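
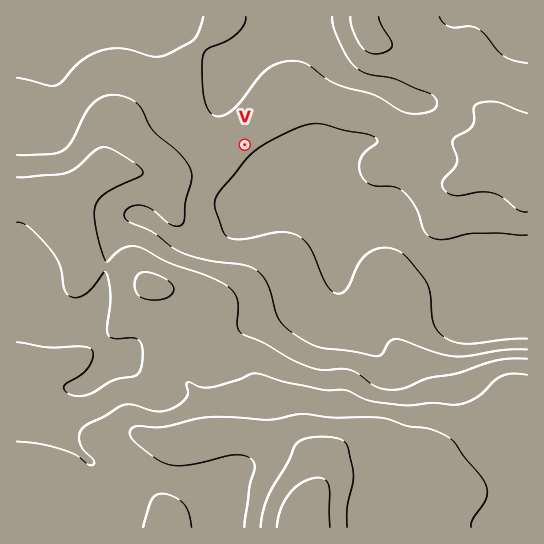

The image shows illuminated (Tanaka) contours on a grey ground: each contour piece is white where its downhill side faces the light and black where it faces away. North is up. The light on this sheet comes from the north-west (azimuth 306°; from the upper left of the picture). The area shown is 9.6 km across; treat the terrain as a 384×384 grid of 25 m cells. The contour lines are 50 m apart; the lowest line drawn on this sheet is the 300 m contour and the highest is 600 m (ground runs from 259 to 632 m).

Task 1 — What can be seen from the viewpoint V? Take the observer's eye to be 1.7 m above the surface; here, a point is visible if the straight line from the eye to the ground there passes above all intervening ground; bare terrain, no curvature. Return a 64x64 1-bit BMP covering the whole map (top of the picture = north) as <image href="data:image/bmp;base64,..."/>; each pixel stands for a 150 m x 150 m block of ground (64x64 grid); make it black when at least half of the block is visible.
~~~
<image width="64" height="64" href="data:image/bmp;base64,Qk0+AgAAAAAAAD4AAAAoAAAAQAAAAEAAAAABAAEAAAAAAAACAAATCwAAEwsAAAIAAAAAAAAA////AAAAAAAAAAAAAAAAAAAAAACAAAAAAAAAAMAAAAAAAAAA8AAAAAAAAAB4AAAAAAAAAHwAAAAAAAAAPgAAAAAAAAAeAAgAAAAAAA4AHAAAAAAABgAYAAAAAAAPgDwAAAAOAf/gfgAAAAf///3/wAAAAf/////4AAAAf/////4AAAA5/////wAAAAD/////AAAAAP////8AAAAB/////wAAABP/////AAAAH/////8AAAAf/////wAAAA////A/AAAAB///wAcAAAAD//+AAAAAAABj/wAAAAAAAAH/AAAAAAAAAf8AAAAAAOAB/wAAAAAB/gH/AAAAAD//gf8AAAAA//+B/wAAAAH//4H/BAAAAf//w/8PAAAD//////4AAAOD////8AAAAAH////wAAAAA/////gAAAAH////+AAAAA/////8AAAAD/////wAAAAP///4/AAAAB////h+AAAAH///+P8AAAA////8/+AAAH//////4AAA///////gAAP8H////8AAB+AP////wAAHgAf////gAAcAA//+f/AABAAD//AH8AAAAAH/gAPgAAAAAAAAA4AAAAAAAAABgAAAAAAAAAAAAAAAAAAAAAAAAAAAAAAAAAAAAAAAAEAAAAAAAAAAAAAAAAAAAAAAAAAAAAAAAAAAAAAAAAAAAAAAAAAAAAAAAA=="/>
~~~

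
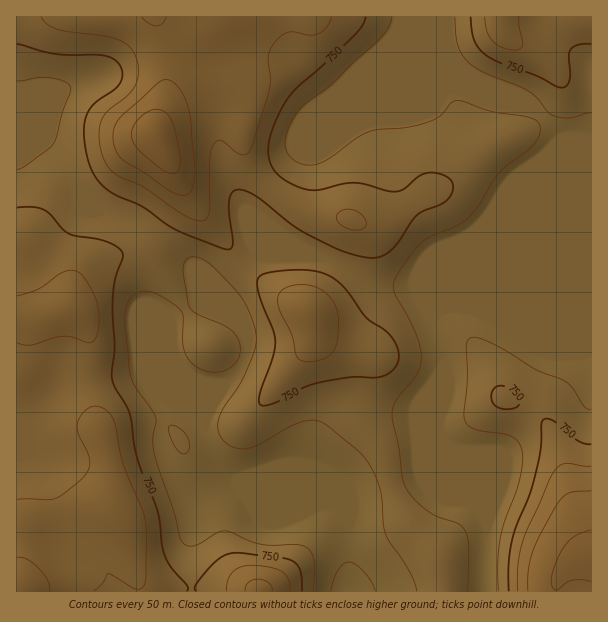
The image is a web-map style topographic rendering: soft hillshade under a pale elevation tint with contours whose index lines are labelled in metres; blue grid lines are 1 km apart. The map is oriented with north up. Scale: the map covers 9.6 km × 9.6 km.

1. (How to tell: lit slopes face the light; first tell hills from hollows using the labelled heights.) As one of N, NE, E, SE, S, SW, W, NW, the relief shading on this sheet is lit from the NW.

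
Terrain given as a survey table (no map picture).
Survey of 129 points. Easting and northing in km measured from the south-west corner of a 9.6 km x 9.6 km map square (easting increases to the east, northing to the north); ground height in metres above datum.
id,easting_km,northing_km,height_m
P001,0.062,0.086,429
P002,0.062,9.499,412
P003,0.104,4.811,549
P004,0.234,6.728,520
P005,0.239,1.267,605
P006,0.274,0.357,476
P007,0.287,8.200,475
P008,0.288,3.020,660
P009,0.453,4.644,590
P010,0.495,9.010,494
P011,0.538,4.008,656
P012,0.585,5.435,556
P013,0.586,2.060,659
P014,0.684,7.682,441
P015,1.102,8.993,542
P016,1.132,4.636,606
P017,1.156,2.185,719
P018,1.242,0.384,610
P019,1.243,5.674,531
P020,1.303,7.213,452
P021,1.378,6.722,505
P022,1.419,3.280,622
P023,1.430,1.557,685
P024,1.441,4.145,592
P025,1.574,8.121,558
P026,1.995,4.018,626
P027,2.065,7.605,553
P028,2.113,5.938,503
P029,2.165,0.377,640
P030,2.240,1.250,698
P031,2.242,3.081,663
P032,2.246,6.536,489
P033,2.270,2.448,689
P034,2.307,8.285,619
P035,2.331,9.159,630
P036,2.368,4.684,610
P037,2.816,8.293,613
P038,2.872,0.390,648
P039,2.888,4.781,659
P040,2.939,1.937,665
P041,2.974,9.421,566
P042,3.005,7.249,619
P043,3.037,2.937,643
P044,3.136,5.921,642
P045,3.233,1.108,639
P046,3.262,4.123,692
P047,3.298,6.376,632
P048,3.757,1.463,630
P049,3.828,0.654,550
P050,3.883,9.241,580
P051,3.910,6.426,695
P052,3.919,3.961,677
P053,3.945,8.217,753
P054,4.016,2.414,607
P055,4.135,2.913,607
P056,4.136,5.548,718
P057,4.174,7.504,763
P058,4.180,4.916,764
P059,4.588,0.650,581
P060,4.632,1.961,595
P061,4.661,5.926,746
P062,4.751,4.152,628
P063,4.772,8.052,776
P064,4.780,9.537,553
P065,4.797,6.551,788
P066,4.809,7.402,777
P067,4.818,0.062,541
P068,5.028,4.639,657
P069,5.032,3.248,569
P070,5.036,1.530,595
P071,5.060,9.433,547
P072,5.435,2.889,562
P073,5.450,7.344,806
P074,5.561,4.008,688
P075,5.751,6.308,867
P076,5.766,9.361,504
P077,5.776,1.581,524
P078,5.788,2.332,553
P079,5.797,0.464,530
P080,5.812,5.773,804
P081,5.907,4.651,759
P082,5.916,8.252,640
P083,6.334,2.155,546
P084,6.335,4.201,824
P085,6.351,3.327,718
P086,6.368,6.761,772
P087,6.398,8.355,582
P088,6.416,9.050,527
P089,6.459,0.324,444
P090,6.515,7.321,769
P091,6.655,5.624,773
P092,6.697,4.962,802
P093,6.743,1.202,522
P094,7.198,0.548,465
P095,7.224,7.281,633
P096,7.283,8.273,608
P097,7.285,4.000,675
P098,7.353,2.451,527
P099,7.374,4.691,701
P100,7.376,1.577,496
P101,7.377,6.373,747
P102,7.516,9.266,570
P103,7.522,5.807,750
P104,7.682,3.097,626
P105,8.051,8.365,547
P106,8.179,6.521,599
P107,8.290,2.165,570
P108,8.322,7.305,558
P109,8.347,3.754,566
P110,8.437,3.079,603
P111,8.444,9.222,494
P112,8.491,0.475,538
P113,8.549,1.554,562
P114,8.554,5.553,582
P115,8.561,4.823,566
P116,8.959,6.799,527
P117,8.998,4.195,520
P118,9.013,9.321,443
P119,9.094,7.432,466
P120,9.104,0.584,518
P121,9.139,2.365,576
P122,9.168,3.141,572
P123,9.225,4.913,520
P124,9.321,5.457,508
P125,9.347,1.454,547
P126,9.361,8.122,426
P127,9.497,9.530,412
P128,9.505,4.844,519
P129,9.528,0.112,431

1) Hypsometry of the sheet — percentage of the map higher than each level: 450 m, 97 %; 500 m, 90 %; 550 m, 70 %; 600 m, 50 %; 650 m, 31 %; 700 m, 18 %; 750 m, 11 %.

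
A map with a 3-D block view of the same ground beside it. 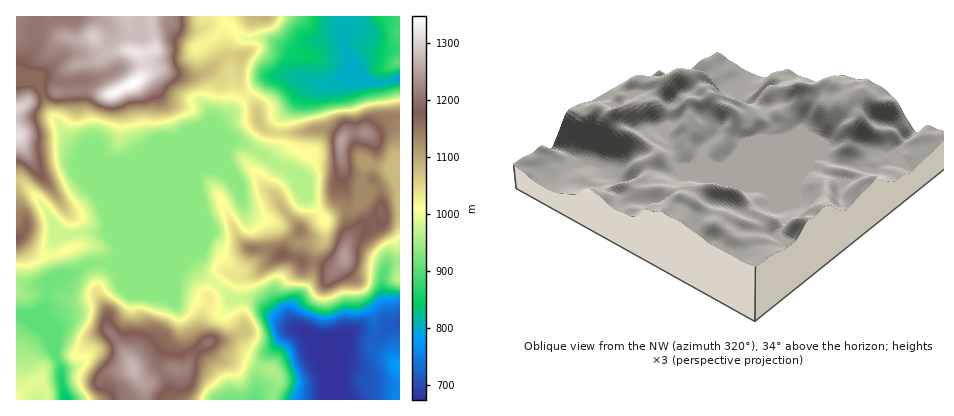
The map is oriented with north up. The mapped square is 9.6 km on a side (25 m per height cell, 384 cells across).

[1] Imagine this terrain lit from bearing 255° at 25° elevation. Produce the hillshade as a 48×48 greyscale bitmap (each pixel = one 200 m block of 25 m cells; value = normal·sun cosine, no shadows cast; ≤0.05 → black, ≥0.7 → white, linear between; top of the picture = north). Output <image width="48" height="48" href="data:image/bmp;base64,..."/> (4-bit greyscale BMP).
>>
<image width="48" height="48" href="data:image/bmp;base64,Qk32BAAAAAAAAHYAAAAoAAAAMAAAADAAAAABAAQAAAAAAIAEAAATCwAAEwsAABAAAAAAAAAAAAAAABEREQAiIiIAMzMzAERERABVVVUAZmZmAHd3dwCIiIgAmZmZAKqqqgC7u7sAzMzMAN3d3QDu7u4A////AIiYM7//7LqqdnmGImiZmKljNVaImaqqqoiHNd//yqq6hnmWMleZiJqEI1aJmqqaqpmGJ+/+uqupdomXQ1aJd5qEAUaJmqmau4mWOO7ty7uXZ5mGRGeHVplyAVeJmqmqu4mGWdzN3LuGZ5iHVXh2VndRAmiJmaqruoiGfNur3tp2Z4iId3ZmVEZBFHiZmaqqqYh2i8yr39l3d3iJmWVmZDMyJXiZmaqZmYh3ms3N7qeHd3Z5qmRGdRADVomZmaqZmYd4mrze62d3d2RpmFRohAAFeJmZmaqYiHiJmqvf6VVnhkNph1aJcQA2ibupiaqoiJmZmavf6DNnVESKl2eZYAJXm8yoiqmIiZmJmavf1xJmRWerqXeIYjVnve2neZd3mZiImavdpBRneIm7uXZ4hmZ4rv6neZZXmYiImZvLc0eImZmruXeal3eZnf+3eZUmq4iImZq6ZGiZmZmqqYq6mHesu+/YeXIGzZiIiZqpdomZmZmamrupq5ec273ah1EFvamHiZmZiImZmZmZmrqZrMmK25vKliAVrJh4iIiJmZmZmZmZmrqry7upqHmrpiAVm3dniZiIiImZmZmZmru92pqod3estjIlmlVFeZiHd4mZmZmZmrvNuHiHeHedyFVEeGUjeJiHeJmZmZmZmazaZoiZqWWN2Xd2VIYiaqmHeJmZmZmZma3HWJmcyESN2oiIUpUTjKhmaJmZmZmZmb2laaq8pUWd2pmYQnQVzIVVeJmZmZmZmsx1irvKVGjOyZmoQVM66lRWiZmZmZmZmsplnMymNYztqYmoQkSexSRniZmZmZmZm8hWrduER679qHmoVFndcSV4mZmZmZmZm6dovclkWK79l3mXVa3ZIDeJmZmZmZmZmod5zKdmea79p3mGZ920AViZmZmZmZmZmYibynZ4mb3+tlh2eNthAmiZmZmZmZmZmZmruGeJqrzvtUiHeLgxA3iZmZmZmZmZmZmrl4mqqqvvtFmnZ3UhFHiJmqiImZmZmZmZmaqqqqv/tXumV2QQFHiJmqiIiZmZmZmZvLuqqqvvt4qFV1MAFoiJq6mYiZmJmZmbzbmJqqq9uJllZ0MAOKmJu7mZmZiImJmr3JZniZiap3dmeEMRa8qay6mJqpd4d5qr3HRWZ3eIdXh3iGQTm7qs25eJqodmZ5qry3VDRnd3Zoh2d4Ynupm964aIiGVVeaqquWQyR3iHeIh2d4ZauZms25iHZlVniamZhTM0Z4iIiIh3iIiLqZmaqqqWVlVneJmYUiRWiIiIiIiImJmaupmZmauodmVFZ4iIQTZ4iJmIiZmqh6qqq6mZmJu6h1IkaIeJUkZ4iZmIiJq7qqqpmqqamJu5h0EUeZiJZEZniZiHiJqru5mamaqqmauYhzETeZmYdURWiIiHiaqqqoiaqqqqiJmIljIkeZmHd1RXeIiIiZmaqoiaqpmpeJmJlkREZ4iHiHd2Z4iIiZmbu4iZmYmpiKmZllZCV3iKuodUZ3d4iZmru4iZmImZmamJhmcxR4ibuphDVnZ4iZq7qg=="/>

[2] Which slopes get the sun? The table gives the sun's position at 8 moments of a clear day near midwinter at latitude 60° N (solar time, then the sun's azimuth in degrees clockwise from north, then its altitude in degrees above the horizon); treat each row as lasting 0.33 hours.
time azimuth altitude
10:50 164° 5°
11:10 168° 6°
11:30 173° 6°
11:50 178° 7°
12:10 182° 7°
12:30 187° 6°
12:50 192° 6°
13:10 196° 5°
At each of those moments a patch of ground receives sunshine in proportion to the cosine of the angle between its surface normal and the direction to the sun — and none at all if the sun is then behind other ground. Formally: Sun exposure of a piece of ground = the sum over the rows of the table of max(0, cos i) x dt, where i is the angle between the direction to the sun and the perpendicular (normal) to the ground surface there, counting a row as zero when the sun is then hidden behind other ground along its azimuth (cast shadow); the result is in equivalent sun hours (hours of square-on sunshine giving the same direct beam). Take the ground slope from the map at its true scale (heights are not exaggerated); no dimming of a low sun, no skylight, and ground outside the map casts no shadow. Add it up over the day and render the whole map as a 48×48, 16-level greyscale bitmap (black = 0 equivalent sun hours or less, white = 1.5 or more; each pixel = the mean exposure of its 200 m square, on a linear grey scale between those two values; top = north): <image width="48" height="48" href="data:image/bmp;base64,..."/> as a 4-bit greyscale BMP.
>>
<image width="48" height="48" href="data:image/bmp;base64,Qk32BAAAAAAAAHYAAAAoAAAAMAAAADAAAAABAAQAAAAAAIAEAAATCwAAEwsAABAAAAAAAAAAAAAAABEREQAiIiIAMzMzAERERABVVVUAZmZmAHd3dwCIiIgAmZmZAKqqqgC7u7sAzMzMAN3d3QDu7u4A////ADMzM2eJhkNERERXd2VERENGZDMzM0QzMyNDE3iIdURVRlVWeJh3ZENHdDMzM0MzIyIjIkQhNFZkIkVVVoiIZEVDMiIzMzIzNBESNDEAAzRDETQ0RWiXZUQgABIzMiIzRCIQFoUQABMhEhEBNWdURSAAABIzMyMzMiIQFEQwACIAEQAAN3VERSAAESMzMzMzISIQIgEyEjABERAAFodkVmEAASMzMzMyESESIhE1dyAAESEAASMkZmEAASMzMyIyERESMhACUwAAARAAAAABMyAAAjVVRDIzIRIzMyEAEAAAAAAAAAAAEAABJGmpd3VDMyMzQzIQAQAAAAAAAAAAAAEjR73du7lkVWZTNDMyEAAAAAAAAAAAACZ2ac7t3MuGZVVURDIzAAAAAAAAAAAAAlesqJ3u3t2oiTIjIiIRAAAAAAAAAAEkVmec7Zrv//66vjQzMiIQAAAAAAAAAAJWeaqJ38Z63Khni2d2QyIQAAAAAAAAACRDNZy4ipU0eFJEIoiIh1QgAAAAAAAQABITREnLhmQiV2RFMZdmeIdSAAAAABEREBEliFNpYiEBMzVWZKdSE1ZkMQABERIiIRI1d1MRAAAAEjaYdohjEAEiEBERIiIiIhEjEAAAESEAATaspiZkMhEBEiIiIiIiMxExAAAAJTEAACRqyRMyNHdUMyIiIiIjMzRBAAAAEQAAABM1dyERR3ZDIzMyIzIzM0UgAAABEAAAEAE0RBABeFIRIzMzMzMzM0QQAAEzAAAlMQATIgAElhABIzMzMzMzM0MQABNBAABWVCEAEgA5kgABMzMzMzMzM0EAAUQgAAFFVDMgEwKbQAASMzMzMzMzMxABEzEAAAEkRDNCEkilEAEjMzMzMzMzMgARNBAAABIiREMxEppiABIjMzMzMzMzMhEjUwAAETQiVCEBIrlBESIzMzMzMzMzMzMkMQACRVQjUxIkM6YiIiIzM0QzMzMzMzMyAAI1ZUMjQ0V3U3QyIjMzM1VDMzMzMzMxAlZURFVERXmGZVVDIjQzNERVQzMzMzMzRomYialzJXhkVREREkZmZmZ2d3ZDMzM1eIUyI0ZBASIRNAAAE2mZqpmImql2UzNEVTAAAAAAAAAAI0MzWImbzcqZqqqpdUQyIyEAAAAAAAAAEjd3zbms7+y7qYZkNGZlQhIQAAAAAAAAAAEmzLu7vN3cqGQzR4h3UQAAAAAAAAAAAAADQzRDEUm7mGZ4l2ZmQAAAAAAAAAAAAAASESIhAAE2iImZh1REMAAAAAAAAAAAABAjNGZUEAABRnZDNVQzMQAAAAAAAAAAARJWQkZ3UgAAEiEAASRDRREAAAAAAAAAA1Q0QxEjRURERDIQAAJEV4UxAAAAAAAAAEQzRUQ0M0VCNDMwAAARFGUyIQAAAAAAADMzNWVVQhAAABFEMhEAAAI0IQAAAAAAATMzIiEiIiIRISR3VTIQE1iWQyEAAAAAATMzEAAAAjMzMiRTI0MkeKunZUIQAAAAETMzIREAE0MzMzMiIiNFVVd2ZDIhAAABIQ=="/>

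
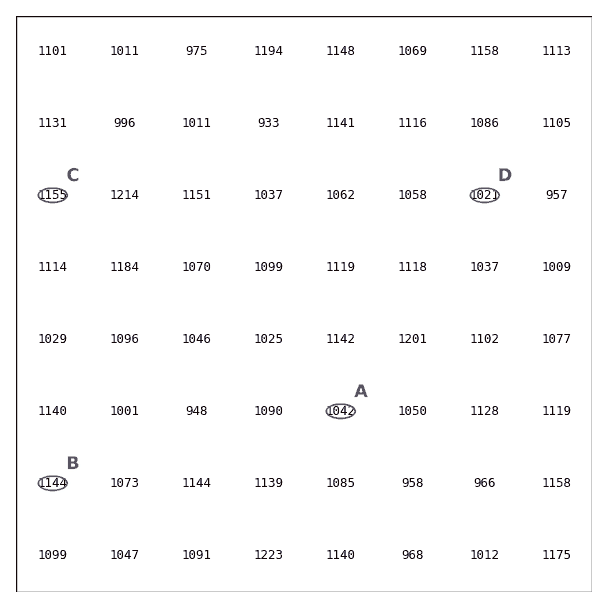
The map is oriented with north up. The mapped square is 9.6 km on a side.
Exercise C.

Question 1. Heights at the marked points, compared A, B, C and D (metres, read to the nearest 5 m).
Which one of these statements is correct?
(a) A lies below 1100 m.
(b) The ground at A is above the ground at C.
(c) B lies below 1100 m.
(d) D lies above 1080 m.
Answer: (a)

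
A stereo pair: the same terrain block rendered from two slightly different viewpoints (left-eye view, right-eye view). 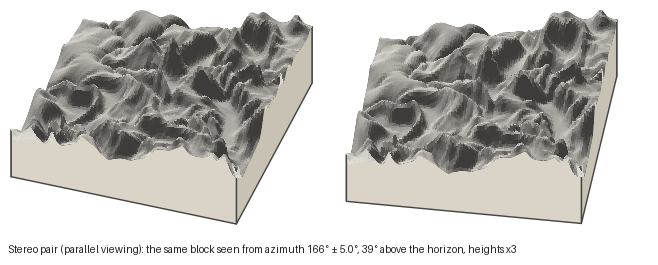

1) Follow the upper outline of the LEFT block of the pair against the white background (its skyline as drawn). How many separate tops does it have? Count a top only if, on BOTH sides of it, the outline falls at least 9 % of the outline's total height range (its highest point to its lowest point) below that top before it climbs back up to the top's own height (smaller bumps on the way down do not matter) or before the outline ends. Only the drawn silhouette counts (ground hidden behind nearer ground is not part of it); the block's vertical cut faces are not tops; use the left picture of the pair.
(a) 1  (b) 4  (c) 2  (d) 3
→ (c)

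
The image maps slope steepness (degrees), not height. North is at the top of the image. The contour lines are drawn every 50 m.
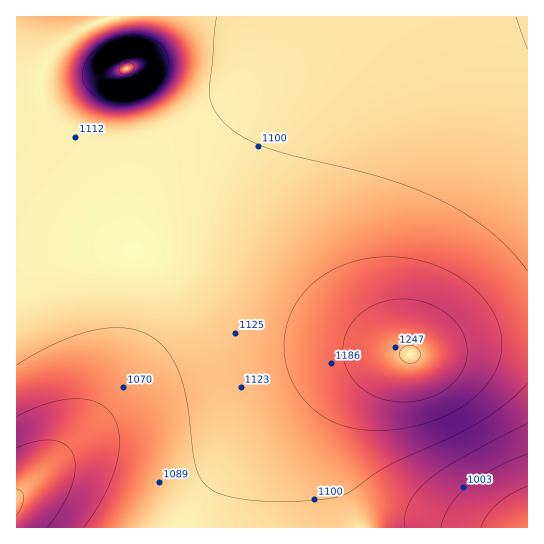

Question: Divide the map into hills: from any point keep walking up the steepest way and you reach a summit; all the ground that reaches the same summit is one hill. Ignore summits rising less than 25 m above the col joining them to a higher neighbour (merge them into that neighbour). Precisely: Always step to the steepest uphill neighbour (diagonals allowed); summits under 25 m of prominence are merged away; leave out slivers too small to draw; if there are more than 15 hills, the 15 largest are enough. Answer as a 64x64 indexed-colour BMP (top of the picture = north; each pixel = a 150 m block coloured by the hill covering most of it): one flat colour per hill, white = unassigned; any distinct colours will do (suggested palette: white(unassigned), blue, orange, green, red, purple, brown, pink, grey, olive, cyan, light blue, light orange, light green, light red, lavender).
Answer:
<image width="64" height="64" href="data:image/bmp;base64,Qk12CAAAAAAAAHYAAAAoAAAAQAAAAEAAAAABAAQAAAAAAAAIAAATCwAAEwsAABAAAAAAAAAA////ALR3HwAOf/8ALKAsACgn1gC9Z5QAS1aMAMJ34wB/f38AIr28AM++FwDox64AeLv/AIrfmACWmP8A1bDFABERERERERERERERERERERERERERERERERERERERERERERERERERERERERERERERERERERERERERERERERERERERERERERERERERERERERERERERERERERERERERERERERERERERERERERERERERERERERERERERERERERERERERIREREREREREREREREREREREREREREREREREREREREREiERERERERERERERERERERERERERERERERERERERERESIhERERERERERERERERERERERERERERERERERERERERIiIREREREREREREREREREREREREREREREREREREREREiIiERERERERERERERERERERERERERERERERERERERESIiIhERERERERERERERERERERERERERERERERERERERIiIiIREREREREREREREREREREREREREREREREREREREiIiIiERERERERERERERERERERERERERERERERERERESIiIiIhERERERERERERERERERERERERERERERERERERIiIiIiEREREREREREREREREREREREREREREREREREREiIiIiIhERERERERERERERERERERERERERERERERERESIiIiIiIRERERERERERERERERERERERERERERERERERIiIiIiIhEREREREREREREREREREREREREREREREREREiIiIiIiIRERERERERERERERERERERERERERERERERESIiIiIiIhERERERERERERERERERERERERERERERERERIiIiIiIiIREREREREREREREREREREREREREREREREREiIiIiIiIhERERERERERERERERERERERERERERERERESIiIiIiIiERERERERERERERERERERERERERERERERERIiIiIiIiIREREREREREREREREREREREREREREREREREiIiIiIiIiERERERERERERERERERERERERERERERERESIiIiIiIiIRERERERERERERERERERERERERERERERERIiIiIiIiIhEREREREREREREREREREREREREREREREREiIiIiIiIiERERERERERERERERERERERERERERERERESIiIiIiIiIRERERERERERERERERERERERERERERERERIiIiIiIiIhEREREREREREREREREREREREREREREREREiIiIiIiIiERERERERERERERERERERERERERERERERESIiIiIiIiIRERERERERERERERERERERERERERERERERIiIiIiIiIhEREREREREREREREREREREREREREREREREiIiIiIiIiIRERERERERERERERERERERERERERERERESIiIiIiIiIhERERERERERERERERERERERERERERERERIiIiIiIiIiEREREREREREREREREREREREREREREREREiIiIiIiIiIRERERERERERERERERERERERERERERERESIiIiIiIiIhERERERERERERERERERERERERERERERERIiIiIiIiIiIREREREREREREREREREREREREREREREREiIiIiIiIiIhERERERERERERERERERERERERERERERESIiIiIiIiIiERERERERERERERERERERERERERERERERIiIiIiIiIiIhEREREREREREREREREREREREREREREREiIiIiIiIiIiERERERERERERERERERERERERERERERESIiIiIiIiIiIhERERERERERERERERERERERERERERERIiIiIiIiIiIiEREREREREREREREREREREREREREREREiIiIiIiIiIiIhERERERERERERERERERERERERERERESIiIiIiIiIiIiERERERERERERERERERERERERERERERIiIiIiIiIiIiIhEREREREREREREREREREREREREREREiIiIiIiIiIiIiIRERERERERERERERERERERERERERESIiIiIiIiIiIiIiERERERERERERERERERERERERERERIiIiIiIiIiIiIiIhEREREREREREREREREREREREREREiIiIiIiIiIiIiIiIRERERERERERERERERERERERERESIiIiIiIiIiIiIiIiERERERERERERERERERERERERERIiIiIiIiIiIiIiIiIiEREREREREREREREREREREREREiIiIiIiIiIiIiIiIiIhERERERERERERERERERERERESIiIiIiIiIiIiIiIiIiIhERERERERERERERERERERERIiIiIiIiIiIiIiIiIiIiIhEREREREREREREREREREREiIiIiIiIiIiIiIiIiIiIiIRERERERERERERERERERESIiIiIiIiIiIiIiIiIiIiIiIRERERERERERERERERERIiIiIiIiIiIiIiIiIiIiIiIiIREREREREREREREREREiIiIiIiIiIiIiIiIiIiIiIiIiIRERERERERERERERESIiIiIiIiIiIiIiIiIiIiIiIiIiIRERERERERERERERIiIiIiIiIiIiIiIiIiIiIiIiIiIiIREREREREREREREiIiIiIiIiIiIiIiIiIiIiIiIiIiIiIRERERERERERESIiIiIiIiIiIiIiIiIiIiIiIiIiIiIiIRERERERERER"/>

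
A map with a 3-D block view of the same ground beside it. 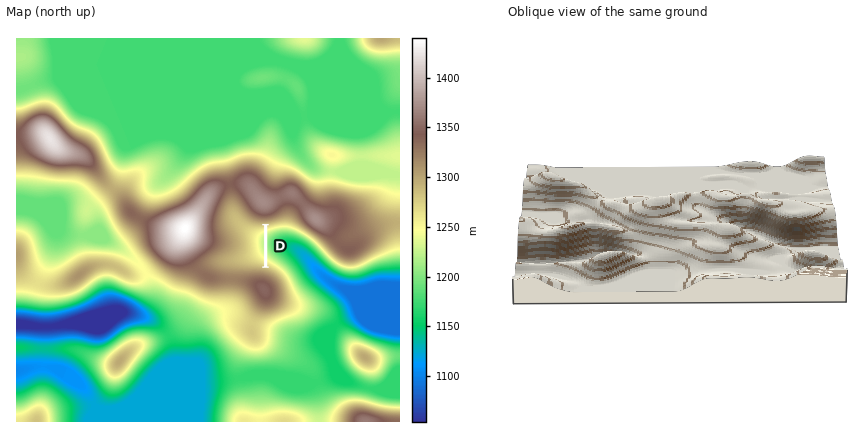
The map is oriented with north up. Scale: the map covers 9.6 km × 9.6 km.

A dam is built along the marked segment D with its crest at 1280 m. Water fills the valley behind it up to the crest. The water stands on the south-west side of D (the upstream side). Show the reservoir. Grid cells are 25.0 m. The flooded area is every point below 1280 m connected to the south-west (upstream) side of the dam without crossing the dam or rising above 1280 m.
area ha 45.1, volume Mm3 8.38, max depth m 56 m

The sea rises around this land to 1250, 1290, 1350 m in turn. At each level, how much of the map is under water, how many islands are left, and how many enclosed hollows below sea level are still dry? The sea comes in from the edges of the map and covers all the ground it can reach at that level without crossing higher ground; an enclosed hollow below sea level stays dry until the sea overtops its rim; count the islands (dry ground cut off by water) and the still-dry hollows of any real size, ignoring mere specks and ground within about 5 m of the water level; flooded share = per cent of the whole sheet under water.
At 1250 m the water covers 71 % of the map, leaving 2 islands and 0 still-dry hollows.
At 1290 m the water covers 82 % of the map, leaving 3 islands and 0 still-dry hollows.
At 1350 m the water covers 95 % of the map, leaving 3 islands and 0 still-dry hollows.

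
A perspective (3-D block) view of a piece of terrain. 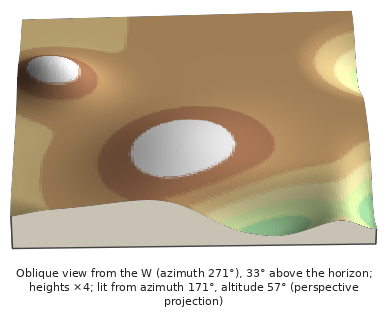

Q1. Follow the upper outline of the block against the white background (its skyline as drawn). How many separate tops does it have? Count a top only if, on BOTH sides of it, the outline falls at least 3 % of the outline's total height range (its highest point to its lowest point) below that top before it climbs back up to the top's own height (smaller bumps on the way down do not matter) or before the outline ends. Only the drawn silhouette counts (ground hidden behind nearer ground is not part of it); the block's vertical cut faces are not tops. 1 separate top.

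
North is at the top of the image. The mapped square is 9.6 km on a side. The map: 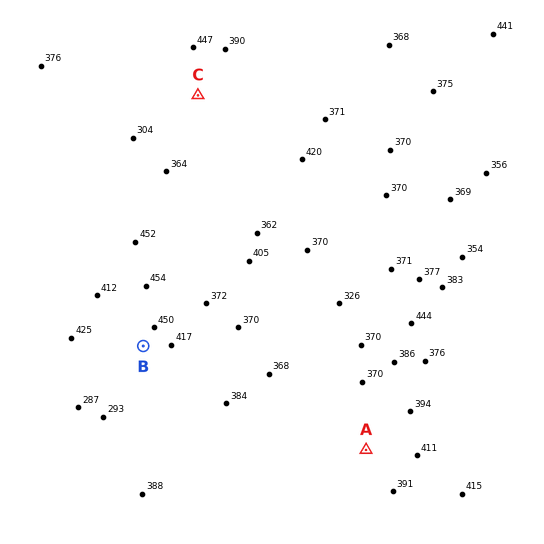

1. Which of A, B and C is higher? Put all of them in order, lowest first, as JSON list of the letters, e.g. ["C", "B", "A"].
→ ["A", "C", "B"]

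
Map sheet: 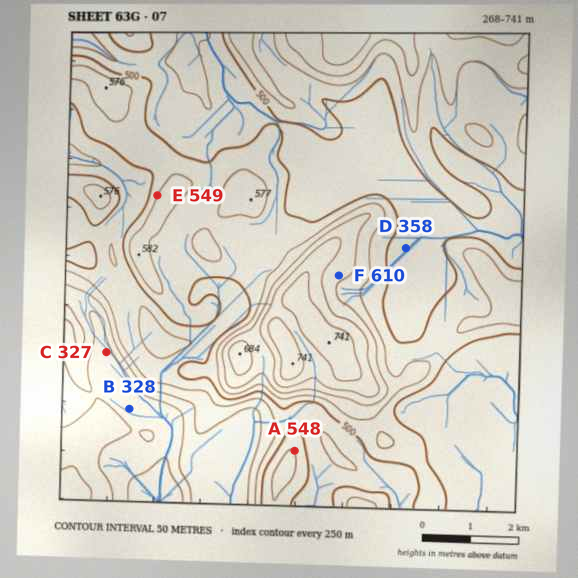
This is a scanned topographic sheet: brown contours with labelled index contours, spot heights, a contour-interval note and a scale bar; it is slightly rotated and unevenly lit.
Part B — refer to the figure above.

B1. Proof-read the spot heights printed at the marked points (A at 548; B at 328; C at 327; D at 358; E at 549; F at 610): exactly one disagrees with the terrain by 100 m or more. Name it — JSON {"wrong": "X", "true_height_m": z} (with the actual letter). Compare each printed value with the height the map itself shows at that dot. {"wrong": "D", "true_height_m": 483}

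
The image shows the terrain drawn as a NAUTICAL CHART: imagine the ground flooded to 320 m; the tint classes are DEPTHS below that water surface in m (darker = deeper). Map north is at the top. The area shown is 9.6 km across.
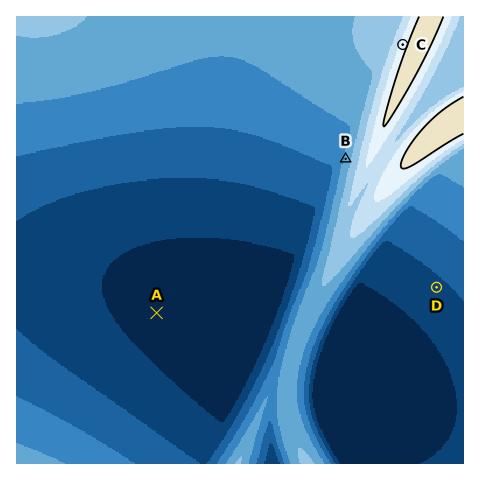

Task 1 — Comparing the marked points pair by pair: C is higher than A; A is lower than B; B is higher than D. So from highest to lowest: C B D A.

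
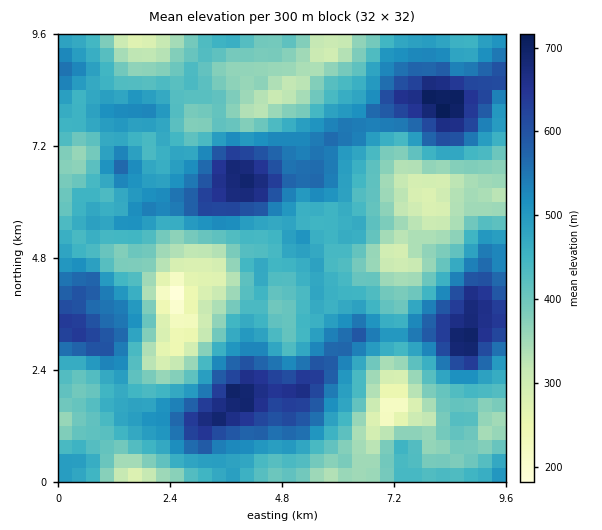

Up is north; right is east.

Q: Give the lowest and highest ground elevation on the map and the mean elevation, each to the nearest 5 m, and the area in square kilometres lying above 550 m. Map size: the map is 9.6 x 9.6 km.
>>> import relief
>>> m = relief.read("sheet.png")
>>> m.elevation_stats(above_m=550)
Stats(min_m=165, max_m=730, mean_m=460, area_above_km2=18.6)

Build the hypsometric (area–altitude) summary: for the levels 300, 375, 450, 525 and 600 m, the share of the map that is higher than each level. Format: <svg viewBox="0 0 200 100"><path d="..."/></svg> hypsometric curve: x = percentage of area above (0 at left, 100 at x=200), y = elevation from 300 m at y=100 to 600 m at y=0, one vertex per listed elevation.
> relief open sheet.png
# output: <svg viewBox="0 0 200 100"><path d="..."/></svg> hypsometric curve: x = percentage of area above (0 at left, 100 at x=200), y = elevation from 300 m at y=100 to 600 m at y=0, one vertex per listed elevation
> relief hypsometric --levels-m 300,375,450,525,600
<svg viewBox="0 0 200 100"><path d="M189 100l-30-25-53-25-54-25-29-25"/></svg>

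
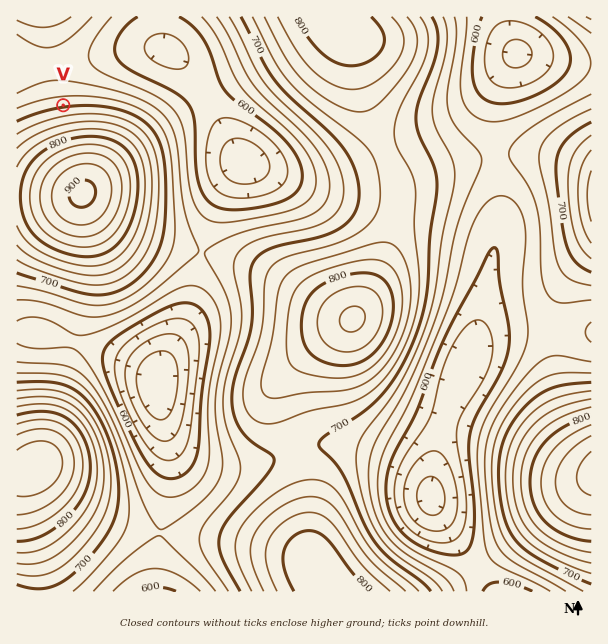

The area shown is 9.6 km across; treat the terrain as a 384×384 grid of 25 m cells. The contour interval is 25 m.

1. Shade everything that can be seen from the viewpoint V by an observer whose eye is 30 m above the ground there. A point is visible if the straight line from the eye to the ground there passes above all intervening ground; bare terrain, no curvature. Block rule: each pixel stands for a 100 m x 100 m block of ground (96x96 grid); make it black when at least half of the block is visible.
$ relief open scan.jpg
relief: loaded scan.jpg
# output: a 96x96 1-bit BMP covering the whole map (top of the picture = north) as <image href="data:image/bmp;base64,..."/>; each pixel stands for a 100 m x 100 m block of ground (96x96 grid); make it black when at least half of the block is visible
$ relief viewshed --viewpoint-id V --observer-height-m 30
<image width="96" height="96" href="data:image/bmp;base64,Qk2+BAAAAAAAAD4AAAAoAAAAYAAAAGAAAAABAAEAAAAAAIAEAAATCwAAEwsAAAIAAAAAAAAA////AAAAAAAAAAAAAAAAAAAAAAAAAAAAAAAAAAAAAAAAAAAAAAAAAAAAAAAAAAAAAAAAAAAAAAAAAAAAAAAAAAAAAAAAAAAAAAAAAAAAAAAAAAAAAAAAAAAAAAAAAAAAAAAAAAAAAAAAAAAAAAAAAAAAAAAAAAAAAAAAAAAAAAAAAAAAAAAAAAAAAAAAAAAAAAAAAAAAAAAAAAAAAAAAAAAAAAAAAAAAAAAAAAAAAAAAAAAAAAAAAAAAAAAAAAAAAAAAAAAAAAAAAAAAAAAAAAAAAAAAAAAAAAAAAAAAAAAAAAAAAAAAAAAAAAAAAAAAAAAAAAAAAAAAAAAAAAAAAAAAAAAAAAAAAAAAAAAAAAAAAAAAAAAAAAAAAAAAAAAAAAAAAAAAAAAAAAAAAAAAAAAAAAAAAAAAAAAAAAAAAAAAAAAAAAAAAAAAAAAAAAAAAAAAAAAAAAAAAAAAAAAAAAAAAAAAAAAAAAAAAAAAAAAAAAAAAAAAAAAAAAAAAAAAAAAAAAAAAAAAAAAAAAAAAAAAAAAAAAAAAAAAAAAAAAAAAAAAAAAAAAAAAAAAAAAAAAAAAAAAAAAAAAAAAAAAAAAAAAAAAAAAAAAAAAAAAAAAAAAAAAAAAAAAAAAAAAAAAAAAAAAAAAAAAAAAAAAAAAAAAAAAAAAAAAAAAAAAAAAAAAAAAAAAAAAAAAAAAAAAAAAAAAAAAAAAAAAAAAAAAAAAAAAAAAAAAAAAAAAAAAAAAAAAAAAAAAAAAAAAAAAAAAAAAAAAAAAAAAAAAAAAAAAAAAAAAAAAAAAAAAAAAAAAAAAAAAAAAAAAAAAAAAAAAAAAAAAAAAAAAAAAAAAAAAAAAAAAAAAAAAAAAAAAAAAAAAAAAAAAAAAAAAAAAAAAAAAAAAAAAAAAAAAAAAAAAAAAAAAAAAAAAAAAAAAAAAAAAAAAAAAAAAAAAAAAAAAAAAAAAAAAAAAAAAAAAAAAAAAAAAEAAAAAAAAAAAAAAAMAAAAAAAAAAAAAAAcAAAAAAAAAAAAAAAcAAAAAAAAAAAAAAAcAAAAAAAAAAAAAAAcAAAAAAAAAAAAAAA8AAAAAAAAAAAAAAA8AAAAAAAAAAAAAAA8AAAAAAAAABgAAAA8AAAAAAAAAPgAAAAcAAAAAAAAAfgAAAAcD8AAAAAAB/AAAAAMP+AAAAAAH+AAAAAEf/AAAAAAf+AAAAAA//gAAAAB/8AAAAAD//gAAAAD/4AAAAAD//wAAAAP/wAAAAAD//wAAAA//wAAAAAD//wAAAD//gAAAAAD//4AAAf//gAAAAAD//4AAB///AAAAAAD//4AAP///AAAAAAD//8AB////AAAAAAD///Af////AAAAAAD////////+AAAAAAD////////+AAAAAAD////////+AAAAAAD////////+AAAAAAD////////+AAAAAAD////////8AAAAAAD////////8AAAAAAD////////4AAAAAAD////////4AAAAAAD////////wAAAAAAD////////gAAAAAAA="/>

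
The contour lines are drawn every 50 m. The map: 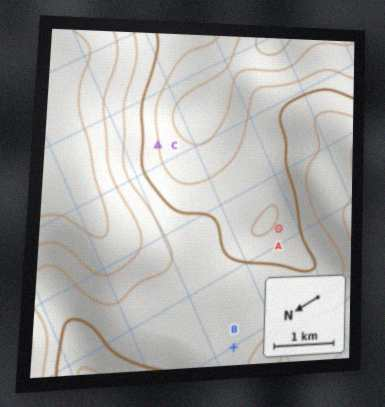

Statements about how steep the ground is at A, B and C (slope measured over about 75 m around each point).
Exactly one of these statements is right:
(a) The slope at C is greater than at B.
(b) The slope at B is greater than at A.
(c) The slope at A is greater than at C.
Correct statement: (a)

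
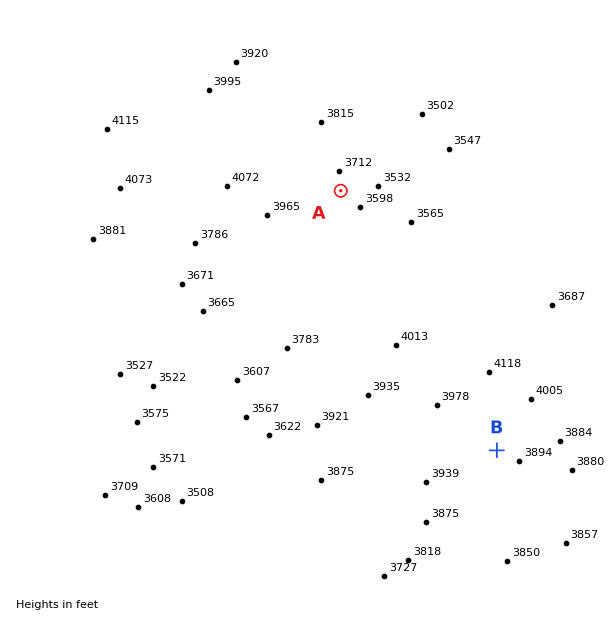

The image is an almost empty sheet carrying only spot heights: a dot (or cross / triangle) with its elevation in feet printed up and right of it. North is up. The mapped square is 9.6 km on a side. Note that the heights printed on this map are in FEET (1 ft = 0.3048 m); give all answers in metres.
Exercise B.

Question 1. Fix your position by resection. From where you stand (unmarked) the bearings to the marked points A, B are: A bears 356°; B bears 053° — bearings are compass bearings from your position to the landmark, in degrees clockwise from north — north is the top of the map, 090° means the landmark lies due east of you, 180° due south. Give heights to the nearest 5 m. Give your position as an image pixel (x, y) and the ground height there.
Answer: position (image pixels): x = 366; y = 549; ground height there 1165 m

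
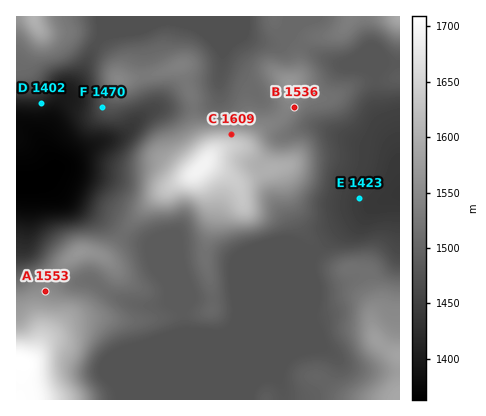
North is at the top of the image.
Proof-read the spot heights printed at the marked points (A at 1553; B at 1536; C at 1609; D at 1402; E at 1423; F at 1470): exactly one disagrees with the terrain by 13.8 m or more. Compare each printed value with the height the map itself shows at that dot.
E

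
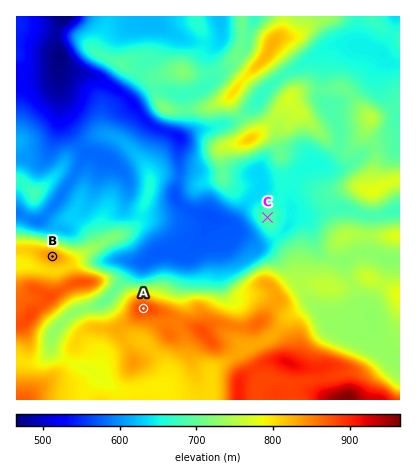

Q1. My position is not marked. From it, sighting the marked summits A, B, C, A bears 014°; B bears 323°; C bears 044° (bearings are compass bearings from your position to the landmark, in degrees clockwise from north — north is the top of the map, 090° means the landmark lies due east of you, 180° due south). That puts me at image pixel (130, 360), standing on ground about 835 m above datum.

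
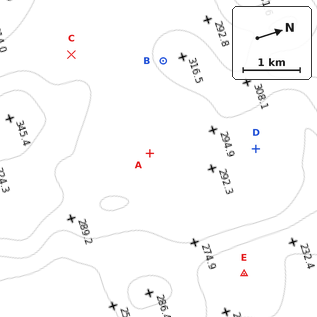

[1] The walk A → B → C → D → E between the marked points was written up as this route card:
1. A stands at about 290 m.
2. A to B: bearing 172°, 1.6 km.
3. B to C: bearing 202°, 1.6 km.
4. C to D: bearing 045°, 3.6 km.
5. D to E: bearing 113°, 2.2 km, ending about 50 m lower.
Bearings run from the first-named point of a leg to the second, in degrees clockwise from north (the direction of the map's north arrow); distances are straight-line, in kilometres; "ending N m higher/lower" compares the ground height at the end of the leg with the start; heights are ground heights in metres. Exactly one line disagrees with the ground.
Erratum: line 2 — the bearing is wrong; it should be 296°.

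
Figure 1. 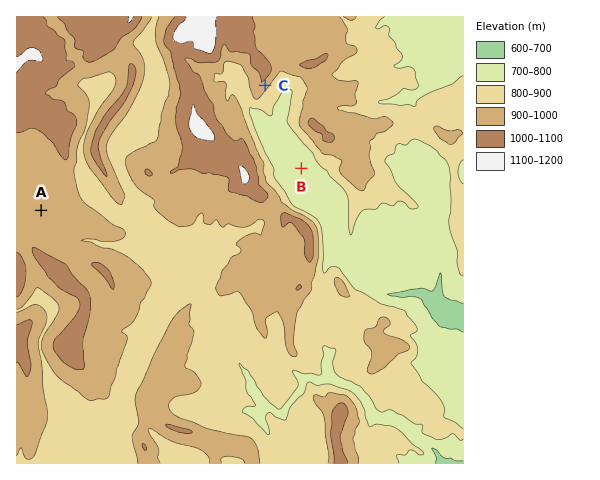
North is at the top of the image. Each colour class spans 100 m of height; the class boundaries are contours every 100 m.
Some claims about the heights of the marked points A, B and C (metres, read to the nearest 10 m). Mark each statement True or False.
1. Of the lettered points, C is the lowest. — False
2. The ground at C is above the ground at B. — True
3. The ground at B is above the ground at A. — False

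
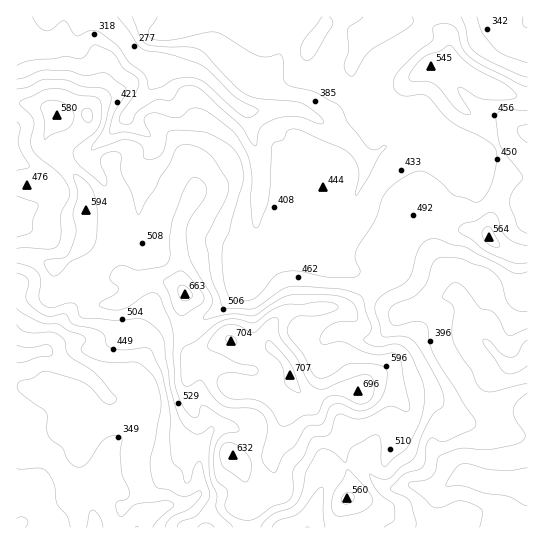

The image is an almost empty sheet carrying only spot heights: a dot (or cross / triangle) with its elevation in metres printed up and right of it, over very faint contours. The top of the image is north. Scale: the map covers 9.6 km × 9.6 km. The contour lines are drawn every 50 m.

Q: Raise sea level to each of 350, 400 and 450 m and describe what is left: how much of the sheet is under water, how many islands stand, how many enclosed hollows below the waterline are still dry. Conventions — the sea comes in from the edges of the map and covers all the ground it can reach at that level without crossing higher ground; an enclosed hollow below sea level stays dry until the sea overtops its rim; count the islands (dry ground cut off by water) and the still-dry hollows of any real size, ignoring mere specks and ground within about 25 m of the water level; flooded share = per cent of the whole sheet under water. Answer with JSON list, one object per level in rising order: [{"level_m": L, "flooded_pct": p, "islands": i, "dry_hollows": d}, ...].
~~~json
[{"level_m": 350, "flooded_pct": 15, "islands": 0, "dry_hollows": 0}, {"level_m": 400, "flooded_pct": 31, "islands": 0, "dry_hollows": 0}, {"level_m": 450, "flooded_pct": 54, "islands": 0, "dry_hollows": 0}]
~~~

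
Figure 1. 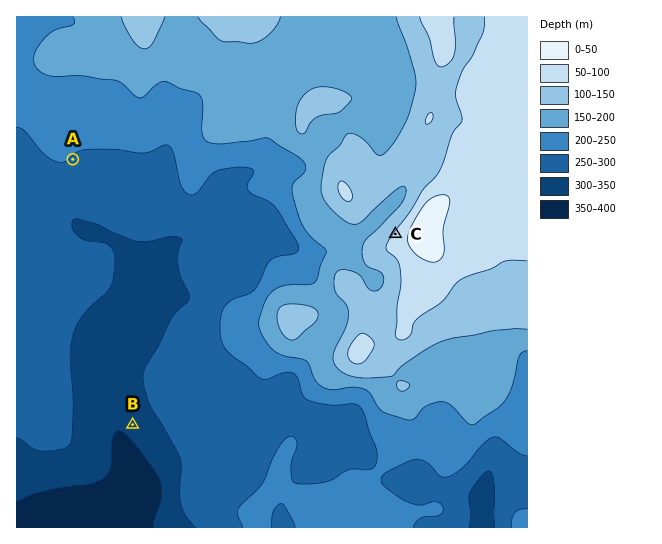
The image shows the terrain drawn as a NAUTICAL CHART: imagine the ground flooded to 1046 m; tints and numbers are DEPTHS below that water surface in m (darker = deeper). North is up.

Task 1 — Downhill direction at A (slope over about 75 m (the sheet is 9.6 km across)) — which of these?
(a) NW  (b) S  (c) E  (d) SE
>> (d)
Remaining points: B SW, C NW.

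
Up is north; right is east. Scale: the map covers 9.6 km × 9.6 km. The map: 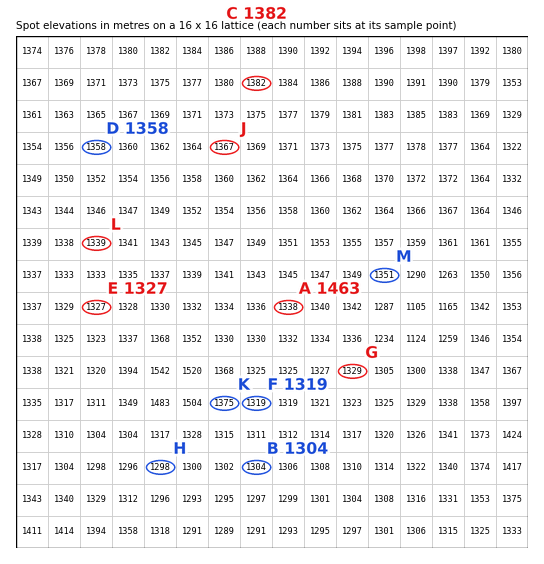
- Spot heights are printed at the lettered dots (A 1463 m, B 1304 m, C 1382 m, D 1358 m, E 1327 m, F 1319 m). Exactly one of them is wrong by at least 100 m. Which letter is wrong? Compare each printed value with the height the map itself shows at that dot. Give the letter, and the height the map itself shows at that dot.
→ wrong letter A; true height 1338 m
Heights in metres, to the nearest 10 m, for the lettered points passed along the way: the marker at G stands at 1330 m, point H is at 1300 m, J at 1370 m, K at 1380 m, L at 1340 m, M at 1350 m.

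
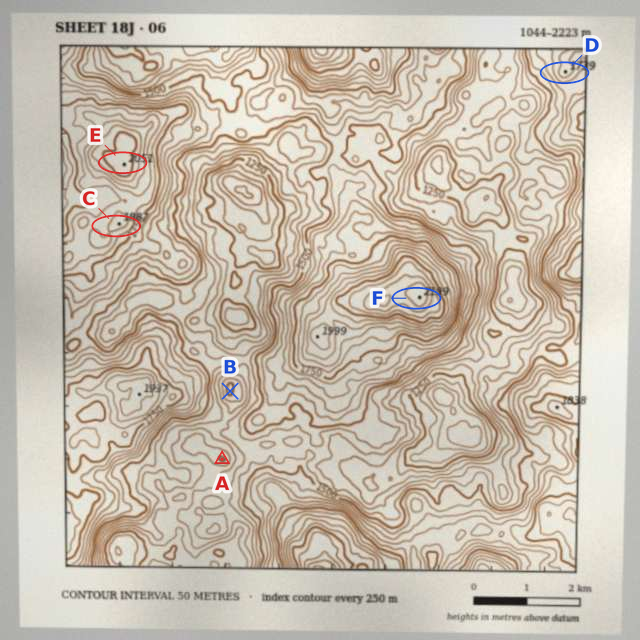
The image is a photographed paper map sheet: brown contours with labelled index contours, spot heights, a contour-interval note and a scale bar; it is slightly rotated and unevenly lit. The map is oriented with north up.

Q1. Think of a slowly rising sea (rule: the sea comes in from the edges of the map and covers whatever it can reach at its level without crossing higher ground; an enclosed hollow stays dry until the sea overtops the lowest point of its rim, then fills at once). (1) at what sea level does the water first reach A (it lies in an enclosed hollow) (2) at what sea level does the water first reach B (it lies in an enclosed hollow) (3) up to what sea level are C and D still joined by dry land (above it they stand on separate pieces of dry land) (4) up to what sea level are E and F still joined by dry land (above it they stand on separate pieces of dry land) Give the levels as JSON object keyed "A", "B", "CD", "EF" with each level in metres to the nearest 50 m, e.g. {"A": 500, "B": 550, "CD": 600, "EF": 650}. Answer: {"A": 1350, "B": 1400, "CD": 1450, "EF": 1500}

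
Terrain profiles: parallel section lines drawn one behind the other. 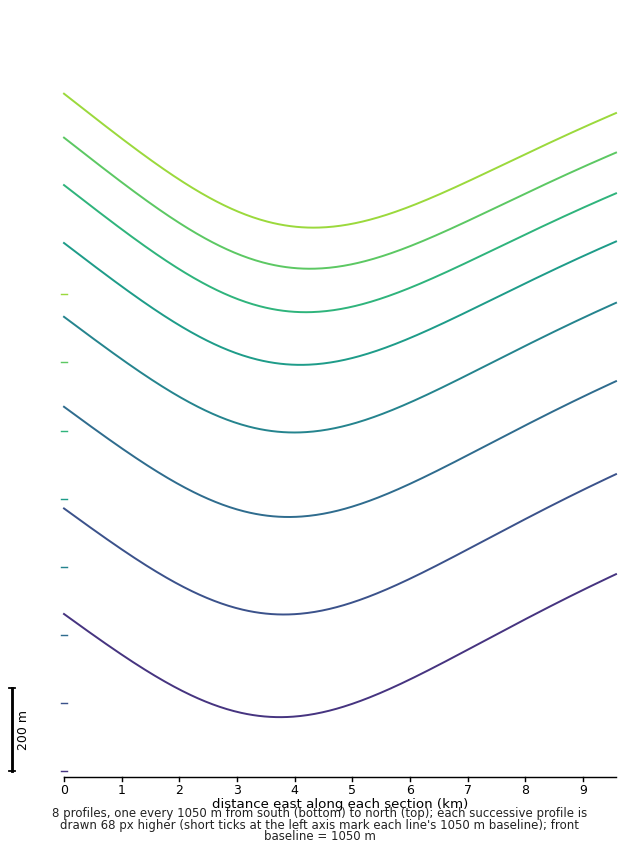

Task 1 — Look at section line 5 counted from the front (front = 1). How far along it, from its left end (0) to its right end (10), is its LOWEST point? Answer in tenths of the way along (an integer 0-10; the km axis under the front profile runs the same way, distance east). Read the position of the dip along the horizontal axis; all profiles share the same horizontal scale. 4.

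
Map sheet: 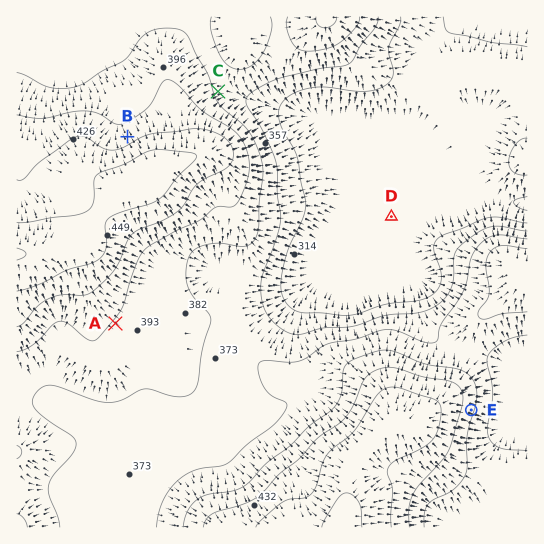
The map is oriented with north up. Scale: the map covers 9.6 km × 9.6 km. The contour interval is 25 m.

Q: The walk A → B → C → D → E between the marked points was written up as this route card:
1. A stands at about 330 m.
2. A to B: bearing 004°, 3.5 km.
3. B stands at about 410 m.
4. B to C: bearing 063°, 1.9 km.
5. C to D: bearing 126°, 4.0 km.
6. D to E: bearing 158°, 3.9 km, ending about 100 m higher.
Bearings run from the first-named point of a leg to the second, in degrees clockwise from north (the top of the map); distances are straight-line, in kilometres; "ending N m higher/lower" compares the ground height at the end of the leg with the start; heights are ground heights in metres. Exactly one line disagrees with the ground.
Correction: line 1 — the height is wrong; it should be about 400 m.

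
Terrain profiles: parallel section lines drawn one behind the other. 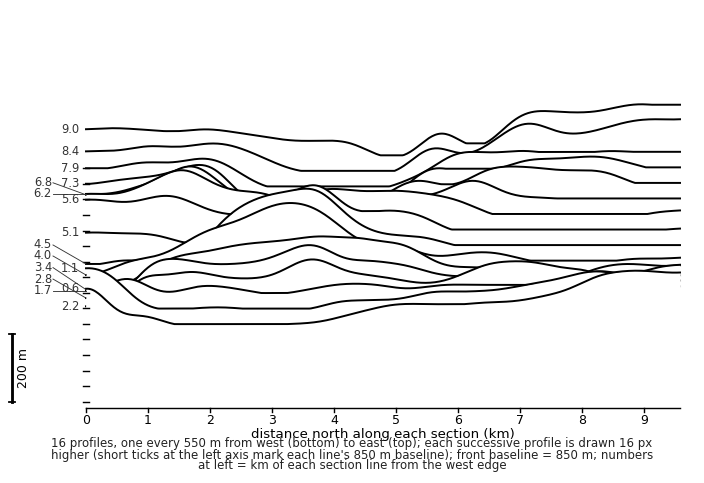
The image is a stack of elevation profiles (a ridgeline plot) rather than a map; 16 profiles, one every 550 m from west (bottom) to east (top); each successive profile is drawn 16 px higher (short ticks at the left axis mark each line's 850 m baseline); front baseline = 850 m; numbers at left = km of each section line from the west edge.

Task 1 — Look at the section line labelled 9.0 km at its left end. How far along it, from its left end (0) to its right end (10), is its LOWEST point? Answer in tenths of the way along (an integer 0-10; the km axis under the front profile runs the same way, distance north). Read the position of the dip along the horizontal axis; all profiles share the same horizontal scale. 5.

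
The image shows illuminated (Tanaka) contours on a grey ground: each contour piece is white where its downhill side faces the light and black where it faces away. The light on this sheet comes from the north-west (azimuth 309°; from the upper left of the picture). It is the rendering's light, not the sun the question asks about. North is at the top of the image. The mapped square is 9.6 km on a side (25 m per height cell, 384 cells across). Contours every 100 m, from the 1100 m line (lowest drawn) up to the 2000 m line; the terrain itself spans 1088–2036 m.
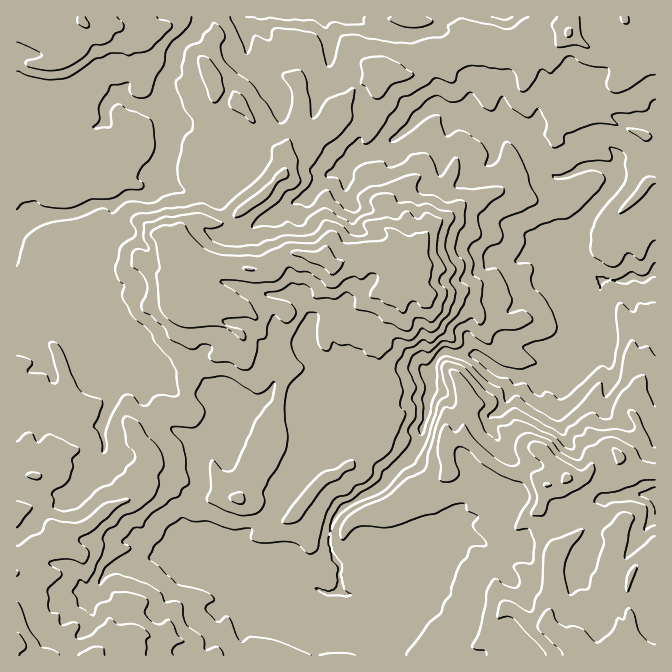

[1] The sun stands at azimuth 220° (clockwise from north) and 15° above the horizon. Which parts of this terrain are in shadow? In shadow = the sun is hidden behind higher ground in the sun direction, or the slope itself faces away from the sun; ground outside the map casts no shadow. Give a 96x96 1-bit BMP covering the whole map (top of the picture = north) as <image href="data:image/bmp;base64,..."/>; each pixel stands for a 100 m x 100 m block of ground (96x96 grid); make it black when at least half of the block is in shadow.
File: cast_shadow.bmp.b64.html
<image width="96" height="96" href="data:image/bmp;base64,Qk2+BAAAAAAAAD4AAAAoAAAAYAAAAGAAAAABAAEAAAAAAIAEAAATCwAAEwsAAAIAAAAAAAAA////AAAAAAA+AAEDgAAAAAAAAgB/wAADgAAAAAAABwD/8CR7wAAAAAAABwL+Iw78wAAAAAAAb4T6A//+QAAAAAAA/4D8c//+AAAAAAAA/4D88//+AAAAAAAM+wB+dx/+AAAAAAA4cAAf/A/4AIfAAAB4cAAH2P/4AJ8AAAB4YAAAGf/4ATgAAAD4QAAAm//4ACEAAADgQAAAA//wAAEAAACAQAABGP/wAAOAAAAAQAAAAH+AAAMAAAAAACAAMAcAAAMAAAAAABAA+cAAAAMAAAAAQBAAfmAAAAMAAAAAQDgABAAAAAMAAAAAYDwDgAAAAAMAAAAAEB0HwAAAAAMAAAAAAAMHwAAAAAMAAAAAAB8D4AAAAAA4AAAAAb954gAAEAAfAAAAAH94wkAAEAAPAAAAAB8AAAAAAAADgAAAAAMAAAAgAAABgAABAAAAAABgAAAGMAADGAAwAAAAAAAOMHBgfQcQAAAAAAAAAGHgfA8AAAYAAAAAAAPA/h8AGA8AAAAAAAeD/38AeB+AAIAAMA+H//8A+B+AAcAAOE+P//8AiB8AAcAAOEff//8AAHwAAMAADM/f//8AAHAAAEAAPM///+cAAHAAAAAAfMP//+cAfHEAAAAAPM///8cAfHAAAAAAHg///+MAeDAAAAAA/h///+MA8AAAAAAB/h///+MI4AAAAAAB/j///+EA4AAACAAA/n/+/+EhwAAACBAAPv/+f+FhwAAACAAAAP/8A+FDgAAAGAAAQD/8AcEDgAAAGAAAAD/4AYQDAAAANgAAAHCAAAQAAAAAdAAAEOAAAAwAAAAAAAAAEAABhggAAAAADGAAAAPPgBgAAAAAPOAAAccPgBgAAAAA//AAAOcngBAAAAAH/+AAA+xzADQAAAAf4AAAB/zwAnYAAAA+AAAAB//wHjQAAABgAAAAA//wOAAAAAAAMAAAA//wMAAAABAH+AAAB//wMAAAADAf/hmAB//wMAAAADA///3/B//AIAAAAAA///3/J/+AAAAAAAJ////+f//gAAAAAA/////5+//gAAAAAB//P///+//gAAAAAD//B//////AAAAAAD//Af/8///AAAAAAD//gH/9//8AAAAAAA//gB////8DAAAAAAP/gA////8HgAAAAAAPAD////+PgAAAAAAAAH////+fAYAAAAAAAPz///+eAAAAAAAAAPg////eAAAAAAAAAPAP///+AAAAAAAAAHAD4d/8AAAAAAAAAHABwZ/4AAAAAAAAAzAAAJ/4AAAAAAAABwAAAB/wAA8AAAAADwAAABwAAAcAAHwADwBgAIAAAAAAAPgAHwhgAAAAAAAAAAAAPxgAAAAAAAAAAAAAPwgAAAAAAAAAAAQAfgwAAAAAAAAAAAAA/BgAAAAAAAAAAAAD/BgAAAAAAAAAAAAH+AgA4AAAAAAgAAIP+AAD8QAAAAAAAAMf8AIH8wAAAAAAAAA/8AYP8wBAA4AAAAAx8CYf8AGADwAAAAAB+D5/4AAAHwAAAAgD+//8AADAHgAAAB+z///4AQ/gDgA="/>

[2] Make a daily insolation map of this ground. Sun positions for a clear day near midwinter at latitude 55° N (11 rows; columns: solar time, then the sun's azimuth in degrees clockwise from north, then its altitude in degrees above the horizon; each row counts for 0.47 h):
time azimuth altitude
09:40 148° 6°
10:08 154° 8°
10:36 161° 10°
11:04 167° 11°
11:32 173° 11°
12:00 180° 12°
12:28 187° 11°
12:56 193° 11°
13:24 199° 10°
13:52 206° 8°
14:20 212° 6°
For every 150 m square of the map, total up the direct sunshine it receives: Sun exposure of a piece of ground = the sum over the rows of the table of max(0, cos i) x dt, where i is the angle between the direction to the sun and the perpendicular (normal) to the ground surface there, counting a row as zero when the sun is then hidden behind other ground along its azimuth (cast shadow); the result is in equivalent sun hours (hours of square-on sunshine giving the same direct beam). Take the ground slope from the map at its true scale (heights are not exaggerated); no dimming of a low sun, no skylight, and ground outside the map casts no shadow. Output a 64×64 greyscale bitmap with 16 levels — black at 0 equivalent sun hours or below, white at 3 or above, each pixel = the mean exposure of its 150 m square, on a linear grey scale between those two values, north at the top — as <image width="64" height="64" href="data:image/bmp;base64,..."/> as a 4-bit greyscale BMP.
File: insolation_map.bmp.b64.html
<image width="64" height="64" href="data:image/bmp;base64,Qk12CAAAAAAAAHYAAAAoAAAAQAAAAEAAAAABAAQAAAAAAAAIAAATCwAAEwsAABAAAAAAAAAAAAAAABEREQAiIiIAMzMzAERERABVVVUAZmZmAHd3dwCIiIgAmZmZAKqqqgC7u7sAzMzMAN3d3QDu7u4A////AJMAAAEkNFV2iUASNCESIiIREkVDMzVnlBETi5QxFEVRIQAAAAMyNkVUIAIhABEQASRVQzMiIRFaIDrcchACVSAAAAEAAAEhAgAAAiERIhNnZDMzMzIiIiWYu6cQAABEIhIREAAAAAABEAASMSMzRlQzMzRDIiIzM5uBIAAAATM0EiEQAAAAAAExEhEzIzNEIhEiREMyNDMyVxAQAAAEMjQjMxAAAAASAAI0QiMSIlIAAAI0RDMyRDMQABEQASI0RCNEMgAAAAAAAAEiEkIUIBMVMjREQzRDMQAAEyASMzVEY0eFQgAAAAAAESJWciEot0iWVEREMzMhAAE1MhM0JVNXISSoEAAAABIRNWZ5mrgyRFUzRERDMjEAEDVTIjQSZRionMiDAAABMzRVVWeHdmJ2V0MzREMjIBABRXQiNSA3AXumI2VEMiEjNFVWd3dnVKZXd2REQzIBAAIxV0IjUAIAACIkRFI2UyNFV1aJmYdUZmZmZlREMjRnVTAFg0RBADABJHu7qZZVVmZolVrduHNHd3d3ZlVVVDWXYQA1ITIAYgAAAq2rl3hoiKz/kUmXdAWZqZh3ZVQyIVuCAAIQFBBFEAAAKO/suXas3/61AmiIECV6qph2VVRCE3UgAAAAAgAAAAAAN6y7tTiqdUUgJ4qiAAFYqZh2ZVQRa9lSAAAAE1IAAAAAJYl4IiAVZkETi+owAAFIu5hmd2e+78hUMCaamnEAAAAjRXQ0EAWHYxFHi+YAAAJ7lVmruCFJmXaZnBESRBAAATZ2M0QAAol1IQFIdRAAAUU1q3MxABAEWHh0AAEjQQABNkM0QxERSIZCERJYtAAEZDiUACRTAABWdAAQASNUAEZSEjMyIiImhkMiETiYQAJViSACaFAAABQQACIREAETRjABFFIjMiRlREMiFHdAATNiAAMQAAAAAAABIjEAABRVIRJodjMyISNERDMiWHEBERIAEAAAAAAAAAEiREaHMTECR5l2ZDIRJERERDMzdwAQIgAAAAAAAAAAIiIiNCRRAAFUM0REMiE0RERFVEQSERAlQQAAAAAAAAERMREBABEAAAACIzRWQkVUVVZnZlEAACIRAAAAAAAAABEyABIAAQAAAEZVVomVRlVWZmZkRCESMAAAAAAAAAAAIhIxMgABAAACVmiay4ZZl1VURDIhAUcQAAAAAAAAAAATUgJSEREQETVljO7qVDV2QzNEQyECQwAAAAAAAAAAAAMiFTIiIhEjaIma3KlWQhJ4Znd4hEQAAAAAAAAAAAAAAABGIiIiNFirq5NHh3djJKiJh5qduiAAAAAAAAAAAAABATESMzRGeKvKy4iDl4ZFZpm6h///1wAiEAAAAAAAAAIRAAIzRGiqiszctySVi3RVSamd/d/VM2REMQAAAAAAASEAEjRFetztl3dme3i8pjYyE3u4/97aZDIyAAAAAAAARDIjNEaImpZGisyUOHRceHfNzbrsmZkxIQAAAAAAAABEVENEVogjVXmoUgARAEr9x1zezcmZhjRSAAAAAAAAAFZlVERWQRRFdRAAA2h0mL/rc3d7YiNFVjEAAAAQAAAAVWVURWaWd0VBACa//93d3e20ISQzIxASERERIAAAAABFVlVVVWu2RRFazLiZnf/ZvJpzVWZ2cwAAEyMxEliDY0RWd3ZTJFFjJ4QQAAKe25MomYczQhASEBISMzJImZmXM0V4iGQhAlV1AAAAAAMgAQAjIRE0IRNUZlISIiV4iYkzI0VmUgAZd3AAAAAAAAAAAAAAEAVVWJl2RTEUM1VVWUIRERIhETIQEAAAAAAAAAAAAAAABHZ2MzNoiIgyNWQ3VCEAABE0IAAAAAAAAAAAAAAAAAAAN2RFerqqqWEkh0JVZmQgAQAAAAAAAAAAAAAAAAAAAAAAN4ibu7u6owBahGZniIZVIAAAAAAAATEAAAAAAAAAAAACV5h2VGeYIASpZlVnd2ZTAAAAAAAAAxAAAAAAAAAAAAACRUIQAlhRAElmVFZ3QjIQAAAAAAABUgAAAAAAAAAAAAADQhAAA0IRFFZlRFZUQyEAAAAAAAARAAAAAAAAAAAQAAIhFXMAA0IAVVUyEjNDMgAAAREAAAAAAAAAAAAAADMQARFJmZh2QzIzMyERIjMyEAABMiIREAAAAAAAAAAAERAQEniKhTRnmSIiIRIiMyEBEAEjMzEAARAAAAAAAAAAAAAVhmQ0WLuYM2dlQhJDIQERIzNFQAAQNCAAAAAAAAAAAEQli93dpSFWdlZmNEIQAjM0RFUQACEEUwAAAAAQATZWmWabzbYiEWZTVlQzEAATVWhmYgAAIgEiIjERAAE0eHiYd3UiOszJZEVmZVMDdjRVZ1QhAAIiEANFhkRDR3Vnd4h1QyJ6unlmeHZVZWZmNWZmUxAANUIAAmV5qodWhld0eXUyRoq6mYzd2VNIlkZTJXYwAANlIhAANnmquqhnVYVodUR3Q3u67///yIeZd5I1YxAAIxASEBNERCFapoh2mXd3ZpuUI55CEkr92YqoYyUgAAAgACMhIyAAACMkiIiZU3qovdpTEXaIZHz+u+t2IQARERATIyEhAAAAAAFImVICNe/ZQ0Qz6maHbNu6m8xgAUMRATEAERAAAAAAEQERASNUr2ATVUMxEUioV4Yya6IAEQABAAABAAAAIzIzIAABNFdEMSaqdyMyJFMzIyEBNAARAAAAAAAAAAJFUxEhAAASIQFCNXVm"/>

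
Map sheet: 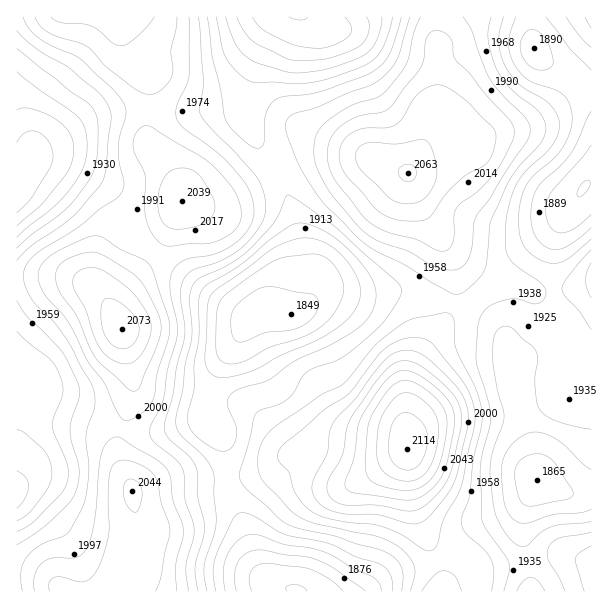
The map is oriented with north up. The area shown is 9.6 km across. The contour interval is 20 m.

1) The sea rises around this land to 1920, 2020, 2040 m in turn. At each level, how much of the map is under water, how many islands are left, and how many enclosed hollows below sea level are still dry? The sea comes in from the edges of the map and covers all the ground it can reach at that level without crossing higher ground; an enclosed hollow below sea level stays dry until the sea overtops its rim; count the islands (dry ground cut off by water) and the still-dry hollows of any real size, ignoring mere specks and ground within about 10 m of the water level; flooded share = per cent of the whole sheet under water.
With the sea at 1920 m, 17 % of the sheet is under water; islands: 0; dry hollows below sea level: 1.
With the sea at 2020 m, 86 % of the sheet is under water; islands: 4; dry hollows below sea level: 0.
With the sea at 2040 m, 94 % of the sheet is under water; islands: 3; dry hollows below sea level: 0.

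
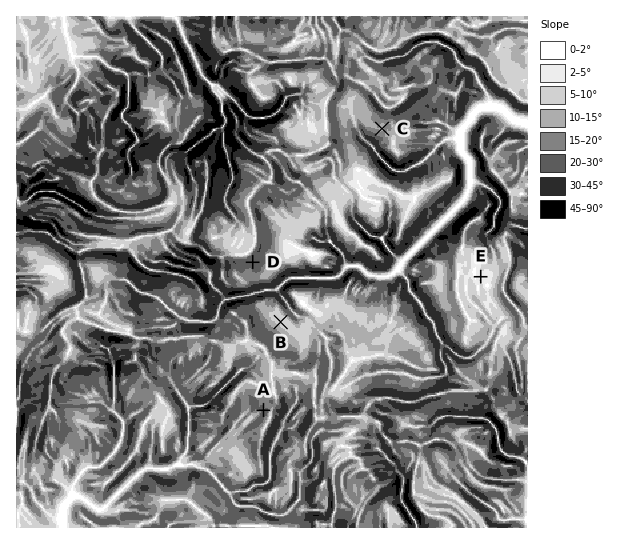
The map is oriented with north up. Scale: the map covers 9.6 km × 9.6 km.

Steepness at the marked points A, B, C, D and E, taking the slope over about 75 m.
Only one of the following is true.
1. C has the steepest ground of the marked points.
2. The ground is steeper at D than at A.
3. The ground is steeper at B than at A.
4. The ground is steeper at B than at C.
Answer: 2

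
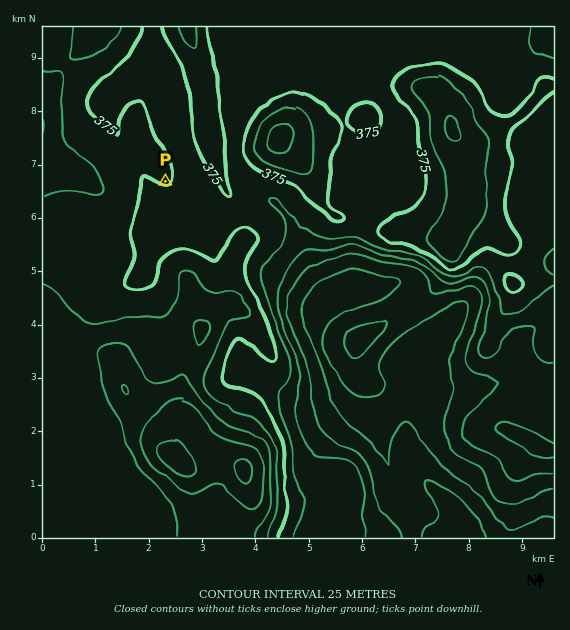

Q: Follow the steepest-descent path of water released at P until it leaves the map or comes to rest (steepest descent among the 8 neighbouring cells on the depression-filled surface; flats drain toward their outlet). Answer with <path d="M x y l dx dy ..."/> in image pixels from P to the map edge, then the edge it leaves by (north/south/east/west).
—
<path d="M165 181l0 11-1 1 0 3 21 21 52 0 3-1 15-15 17 0 3 2 0 1 14 16 16 32 6 8 17 17 0 44-3 3-5 12 0 16 5 11 0 8 24 24 4 2 3 0 5 3 31 0 21 21 0 2 91 90 3 0 1 2 12 0 11-6 2 0 7-4 4 0 1-1 8 0"/>
exit: east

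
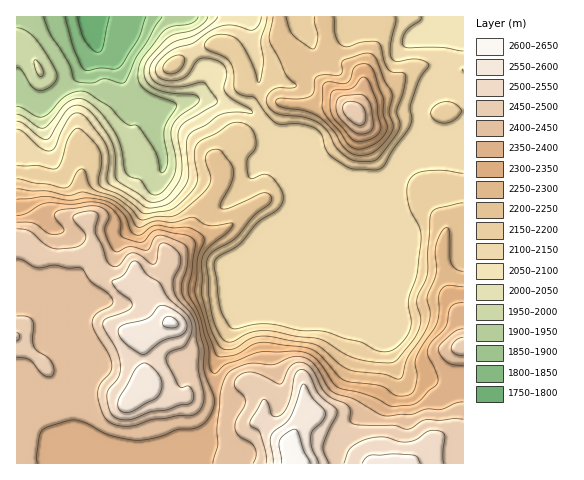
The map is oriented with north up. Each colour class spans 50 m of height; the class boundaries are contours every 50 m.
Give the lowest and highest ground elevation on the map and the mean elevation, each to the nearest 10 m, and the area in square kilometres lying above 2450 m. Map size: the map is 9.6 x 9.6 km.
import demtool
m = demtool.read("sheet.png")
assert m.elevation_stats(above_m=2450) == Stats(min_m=1790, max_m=2640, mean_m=2250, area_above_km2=15.1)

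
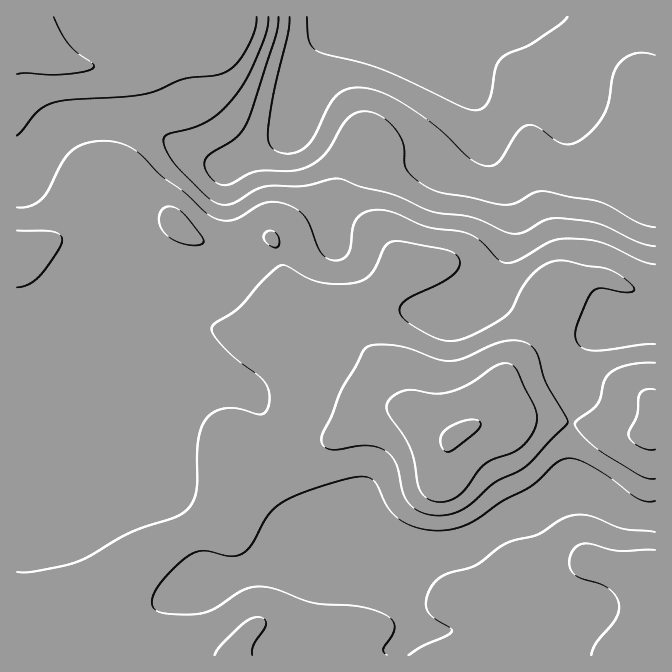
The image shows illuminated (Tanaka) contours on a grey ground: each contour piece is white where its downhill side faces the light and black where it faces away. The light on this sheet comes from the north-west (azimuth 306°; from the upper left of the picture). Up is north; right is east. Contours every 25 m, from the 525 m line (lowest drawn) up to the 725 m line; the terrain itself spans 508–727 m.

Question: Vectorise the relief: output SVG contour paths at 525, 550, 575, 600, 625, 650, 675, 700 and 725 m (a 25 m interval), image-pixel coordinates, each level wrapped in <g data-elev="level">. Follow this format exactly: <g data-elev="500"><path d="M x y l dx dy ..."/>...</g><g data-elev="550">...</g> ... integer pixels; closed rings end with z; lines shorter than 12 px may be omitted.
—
<g data-elev="525"><path d="M567 17l-8 8-27 18-24 10-7 5-6 10-3 24-4 9-4 7-9 2-13-3-80-38-65-18-5-5-3-6-2-23"/></g><g data-elev="550"><path d="M655 55l-10-2-10 0-8 4-8 6-6 12-4 25-5 13-9 14-13 12-10 5-8 0-9-4-18-13-10-2-5 3-5 5-17 27-8 6-10-1-10-5-35-33-35-24-22-11-18-4-14 1-10 5-9 11-13 28-7 10-11 8-13 3-8-3-6-4-3-5 0-9 5-35 15-63 2-18"/></g><g data-elev="575"><path d="M655 227l-18-5-25-15-12-5-53-11-12 1-18 11-12 2-71-15-17-10-10-10-3-7-1-20-3-8-6-8-14-11-13-5-10 2-9 5-6 8-15 26-9 8-10 6-16 5-35 0-8 3-20 11-7 0-5-2-10-11-3-7 1-5 6-7 24-15 7-7 5-8 28-86 3-20"/></g><g data-elev="600"><path d="M655 246l-18-4-38-18-35-6-15 1-25 13-14 1-35-15-43-6-37-17-34-8-22-8-9 0-26 7-30 0-10 1-10 4-18 11-7 3-9-1-6-2-10-8-30-31-9-15-1-10 5-4 23-6 15-6 12-8 11-12 14-18 10-19 11-30 3-18"/></g><g data-elev="625"><path d="M655 264l-15-3-40-19-13-2-18-2-17 3-34 19-6 2-7 1-8-5-17-18-12-6-10-3-30-4-33-14-17-3-11 2-9 5-5 10-2 20-3 6-6 6-10 1-5-2-5-5-15-33-5-7-8-6-14-4-12-1-10 3-23 14-8 2-10-2-10-6-22-20-23-17-25-25-13-7-16-3-20 2-14 6-11 13-15 28-6 8-12 8-13 1"/><path d="M17 136l20-24 7-5 10-4 16-3 72-5 15-4 27-12 30-3 11-4 10-7 10-13 9-20 3-15"/></g><g data-elev="650"><path d="M387 655l-3-3-1-4 10-14 1-10-3-6-5-3-19-7-15-2-38-3-37-14-15-2-17 2-31 20-17 5-23 0-15-2-6-5-1-9 5-10 7-10 15-14 11-9 14-4 26 5 12-2 10-10 16-29 12-11 27-13 45-13 12-1 8 2 5 6 10 22 9 10 16 9 20 4 20-1 20-7 30-21 28-14 25-23 12-6 10 1 15 7 17 11 30 22 8 3 8-1"/><path d="M655 532l-31-3-32-13-15-1-15 4-25 16-32 9-28 21-30 9-12 8-8 13 0 13 5 8 19 12 1 4-8 5-23 10-12 8"/><path d="M655 344l-60 7-10-2-7-6-3-6 1-10 11-26 7-10 6-3 25 4 7 0 2-2-2-5-10-8-8-6-10-3-17-2-23-5-9 0-8 3-10 6-10 10-7 12-8 16-7 9-33 18-12 5-10 1-13-3-22-11-12-9-4-8 2-5 6-6 36-17 13-10 4-7 0-5-3-5-5-3-47-10-13 0-7 5-10 21-7 9-8 4-13 3-17 0-13-3-12-4-18-11-7 0-18 15-23 27-22 14-5 5 0 3 2 5 11 13 40 34 4 10 0 10-2 8-5 4-5 0-18-5-10-1-14 3-9 7-5 10-3 14-2 50-2 9-5 7-14 9-31 10-17 7-36 21-14 7-43 10-17 0"/><path d="M17 287l11-3 11-7 17-24 6-13-2-5-6-3-37-2"/><path d="M272 247l3 1 3-2 1-8-4-6-7-1-3 2-1 5 3 5z"/><path d="M190 245l9 0 4-2 1-3-3-5-14-18-7-7-10-4-6 2-4 5-1 5 1 7 4 7 10 8z"/><path d="M17 74l8-1 25 2 18-1 19-3 7-4-1-4-16-11-9-8-7-12-7-15"/></g><g data-elev="675"><path d="M252 655l1-10 13-20-1-5-5-3-8 1-9 6-22 21-6 10"/><path d="M655 550l-38 1-32-8-6 2-7 7-3 12 1 4 3 6 8 4 18 5 8 4 8 8 4 9 0 6-3 8-19 24-6 13"/><path d="M432 515l18-1 17-7 27-24 24-12 9-5 40-43-1-6-21-36-8-28-9-9-11-4-13 1-14 5-26 12-14 3-13-2-35-12-17-2-13 0-5 2-3 4-9 16-11 19-13 31-9 18-1 5 2 5 4 3 5 2 35-5 10 2 8 4 7 6 4 6 7 29 5 10 10 9z"/><path d="M655 363l-25 1-10 3-9 5-6 8-5 18-3 7-20 15-2 3 2 5 7 9 17 15 39 24 9 3 6 0"/></g><g data-elev="700"><path d="M437 502l10-1 10-4 9-9 18-23 8-5 25-10 8-7 7-10 5-11-1-12-18-38-6-7-7-2-8 2-27 18-18 8-17 3-28-4-12 5-7 7-2 5 2 6 16 24 8 15 8 38 7 8z"/><path d="M655 390l-10 0-5 3-3 22-8 15-1 5 4 6 8 6 9 3 6-1"/></g><g data-elev="725"><path d="M447 452l7-2 20-17 6-6 0-5-5-2-9 0-12 5-9 5-4 5-1 7 3 6z"/></g>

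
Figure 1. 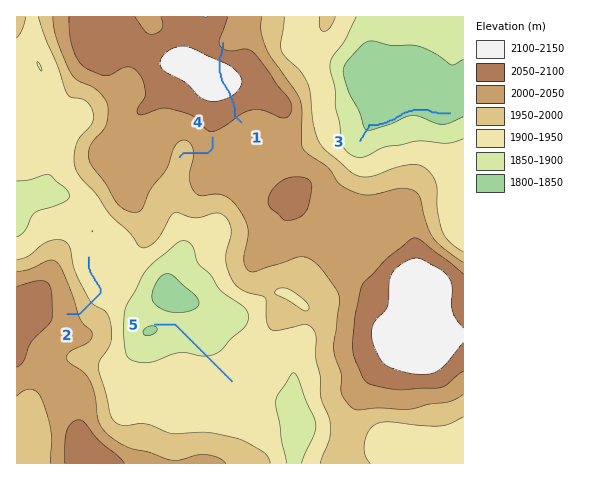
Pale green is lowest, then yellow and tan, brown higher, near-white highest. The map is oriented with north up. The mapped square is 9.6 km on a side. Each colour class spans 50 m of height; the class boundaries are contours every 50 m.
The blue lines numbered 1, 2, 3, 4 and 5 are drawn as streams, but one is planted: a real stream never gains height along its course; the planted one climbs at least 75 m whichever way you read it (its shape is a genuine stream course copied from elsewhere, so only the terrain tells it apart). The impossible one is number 1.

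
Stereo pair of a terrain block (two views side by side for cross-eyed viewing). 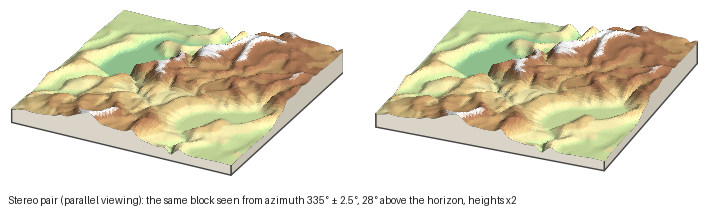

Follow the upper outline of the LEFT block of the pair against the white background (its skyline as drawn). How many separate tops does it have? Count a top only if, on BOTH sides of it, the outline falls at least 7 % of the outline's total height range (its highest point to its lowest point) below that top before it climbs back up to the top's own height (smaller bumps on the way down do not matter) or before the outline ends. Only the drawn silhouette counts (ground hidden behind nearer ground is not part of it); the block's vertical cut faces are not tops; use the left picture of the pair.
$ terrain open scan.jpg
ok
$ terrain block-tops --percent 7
2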